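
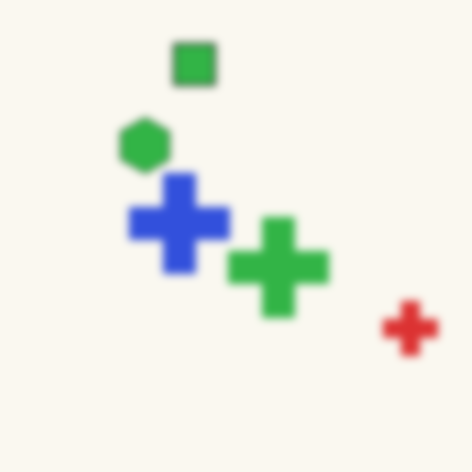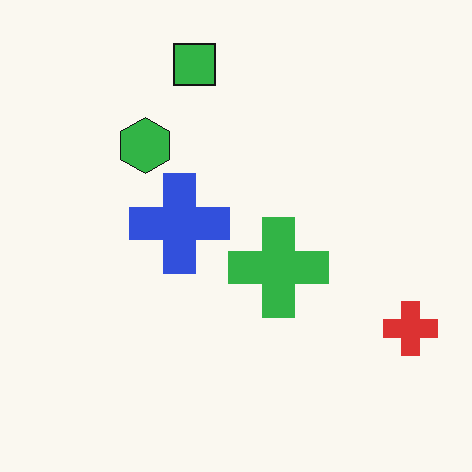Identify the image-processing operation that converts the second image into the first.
This is the original image moderately blurred.

Shape edges and outlines are uniformly softened across the whole image.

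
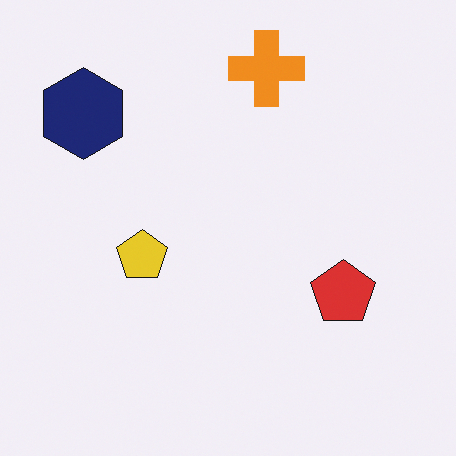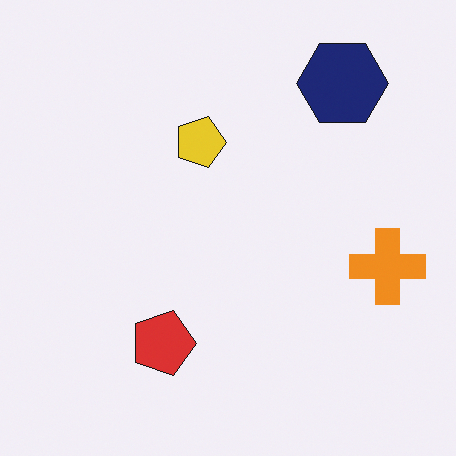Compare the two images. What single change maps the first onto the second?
The second image is the first rotated 90° clockwise.

The navy hexagon sits in the top-left of the first image and the top-right of the second — consistent with a whole-image 90° clockwise rotation.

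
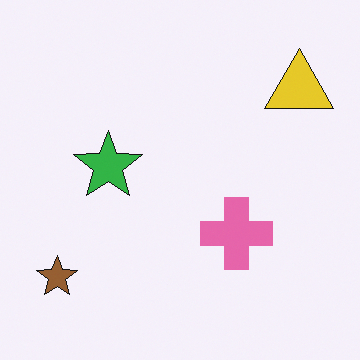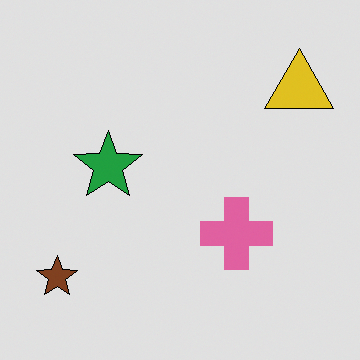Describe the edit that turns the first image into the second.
Moderately posterized.

Each flat color has snapped to a coarser quantized level — most visibly, the near-white background has dropped to a flat grey.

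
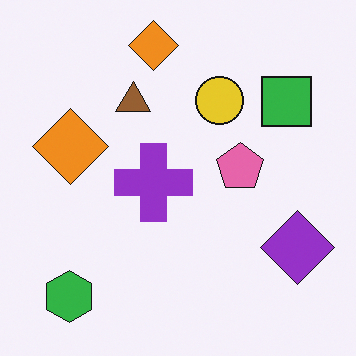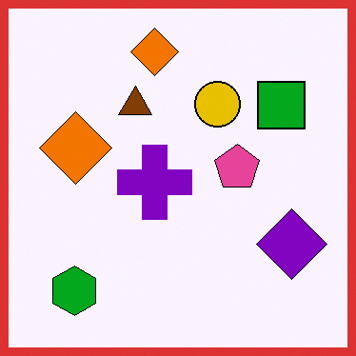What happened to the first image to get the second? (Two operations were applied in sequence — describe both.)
The second image is the first given slightly increased contrast, then framed with a red border.

Tones are pushed away from mid-grey across the whole image — a global contrast change. A solid red frame runs around the edge of the second image, with the content slightly shrunk inside it.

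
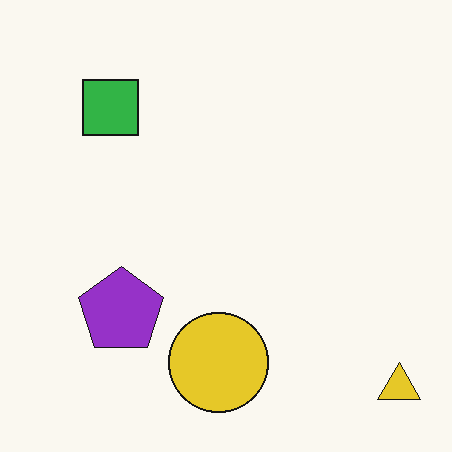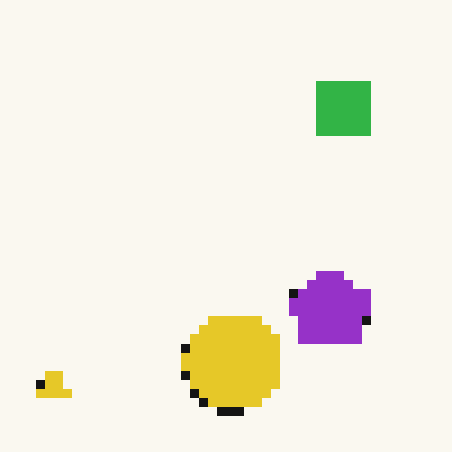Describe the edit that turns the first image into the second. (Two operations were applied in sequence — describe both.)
This is the original image flipped horizontally (left ↔ right), then heavily pixelated into large blocks.

The yellow triangle is in the bottom-right of the first image and the bottom-left of the second — shapes on opposite sides of the vertical midline have swapped in a mirror flip. Shapes are reduced to large square blocks; fine edges and outlines are lost — a downscale-then-upscale (mosaic) effect.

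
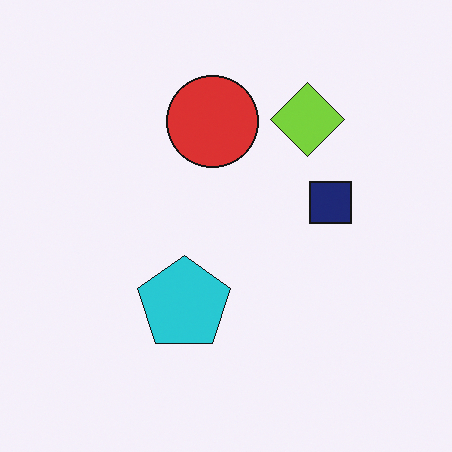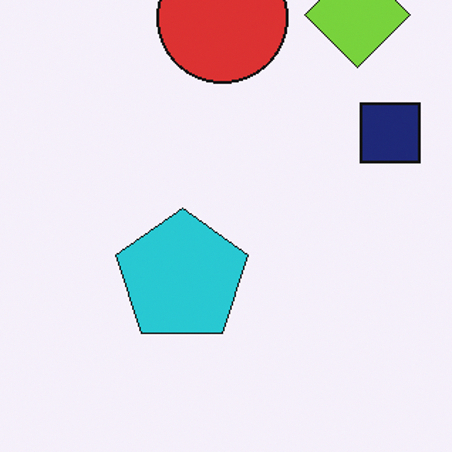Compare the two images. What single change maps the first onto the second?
It was cropped slightly and scaled back up.

The visible shapes are larger and the field of view is narrower; shapes near the original edges may be partly or wholly outside the frame — a crop-and-rescale.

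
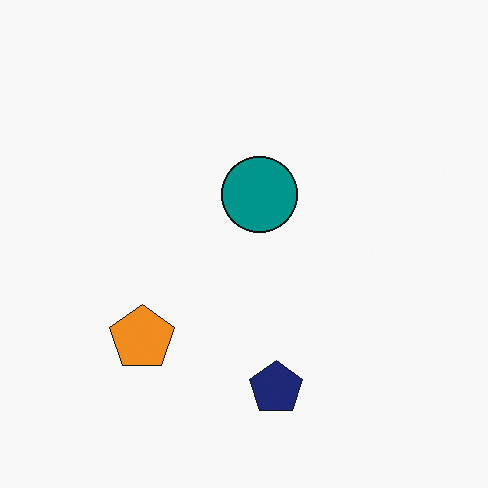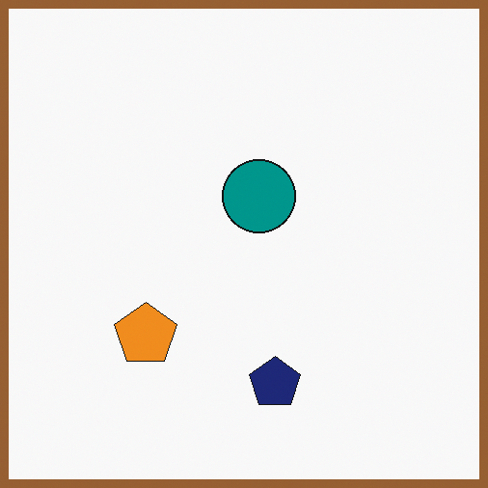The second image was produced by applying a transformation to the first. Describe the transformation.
It was framed with a brown border.

A solid brown frame runs around the edge of the second image, with the content slightly shrunk inside it.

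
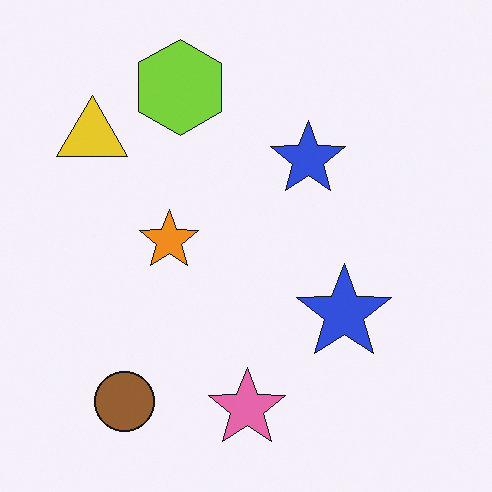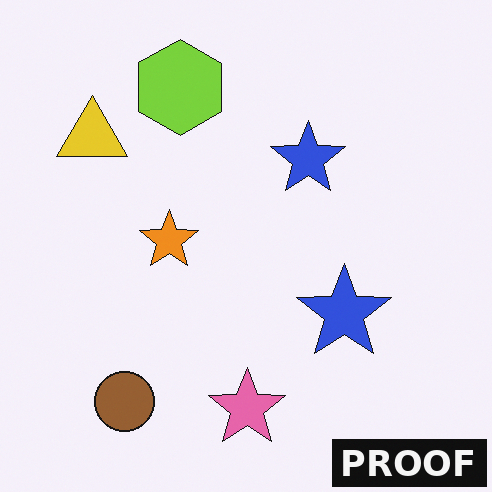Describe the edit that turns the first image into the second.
It was watermarked with the text "PROOF" in the lower-right corner.

A dark label reading "PROOF" appears in the lower-right corner.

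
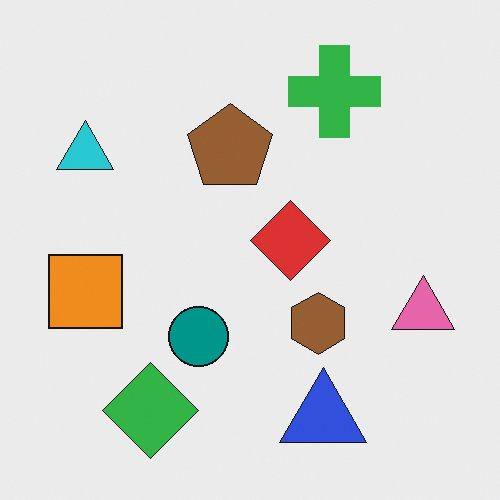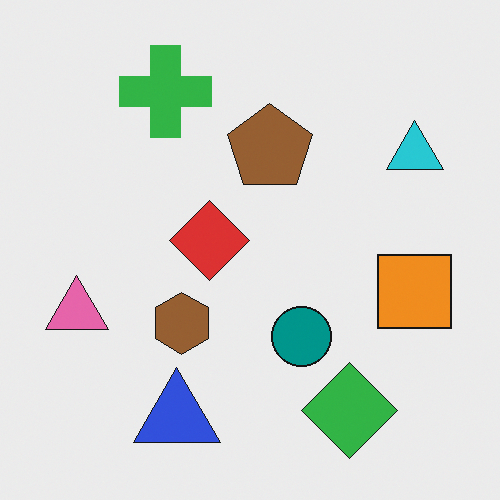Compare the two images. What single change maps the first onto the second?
The second image is the first flipped horizontally (left ↔ right).

The pink triangle is in the right of the first image and the left of the second — shapes on opposite sides of the vertical midline have swapped in a mirror flip.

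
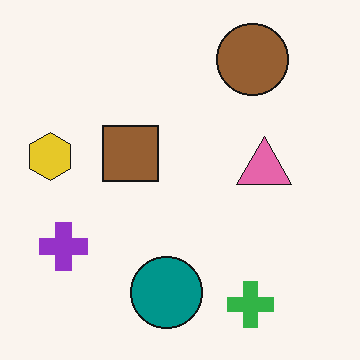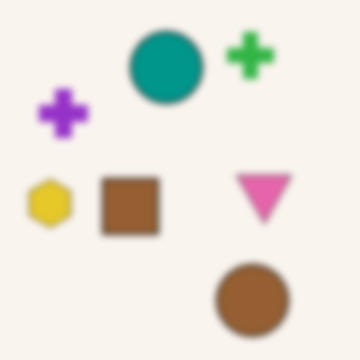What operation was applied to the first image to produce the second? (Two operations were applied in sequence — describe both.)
Flipped vertically (top ↔ bottom), then moderately blurred.

The green cross is in the bottom-right of the first image and the top-right of the second — shapes on opposite sides of the horizontal midline have swapped in a mirror flip. Shape edges and outlines are uniformly softened across the whole image.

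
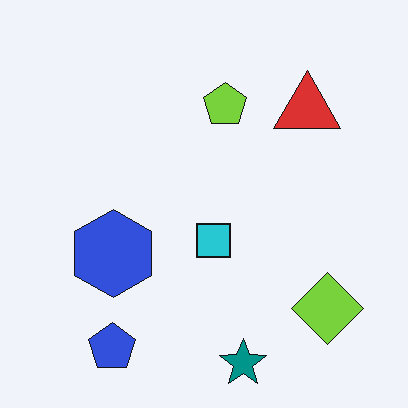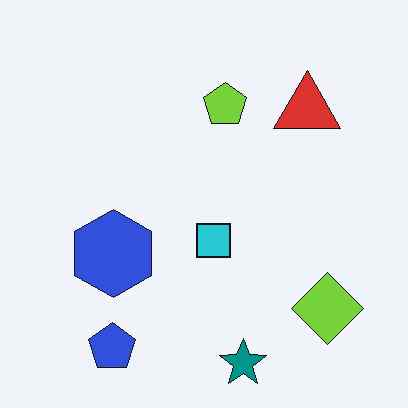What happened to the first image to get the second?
It was JPEG-compressed with visible artifacts.

Blocky 8×8 compression artifacts appear around shape edges and the flat background shows ringing — characteristic JPEG degradation.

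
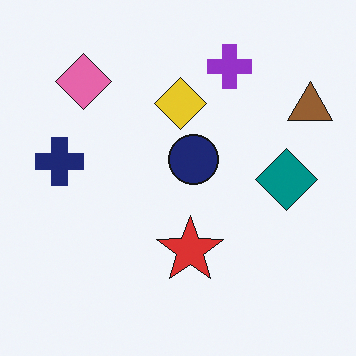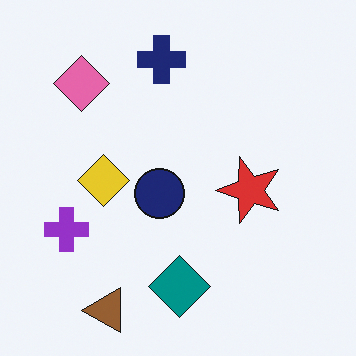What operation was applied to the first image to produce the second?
It was transposed (reflected across the top-left ↔ bottom-right diagonal).

Shapes have swapped their row and column positions — what was in the top-right is now in the bottom-left — a diagonal reflection.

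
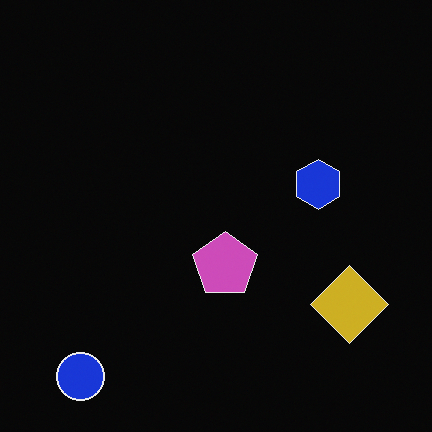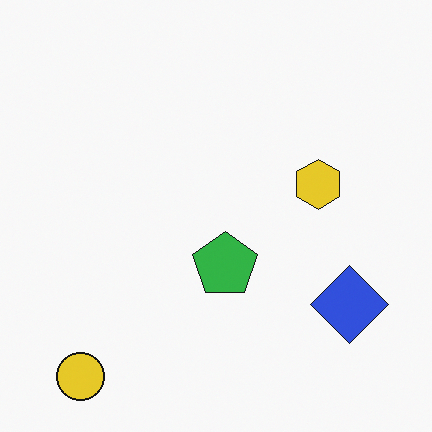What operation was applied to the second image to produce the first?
This is the original image color-inverted (negative).

The light background has become dark and every shape's color is its complement — a photographic negative.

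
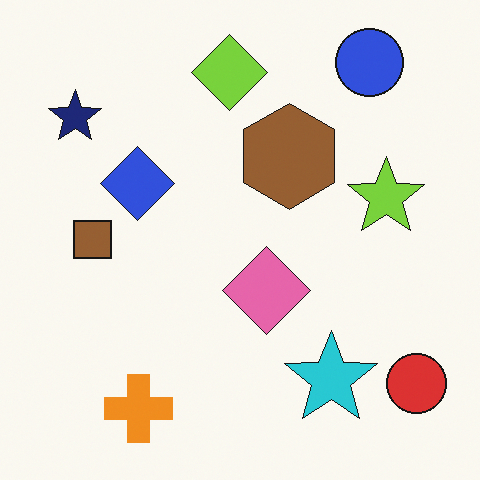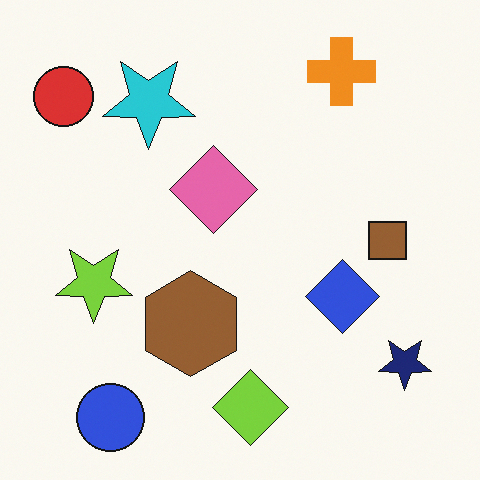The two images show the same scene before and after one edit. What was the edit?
The transformation is: rotated 180°.

The red circle sits in the bottom-right of the first image and the top-left of the second — consistent with a whole-image 180° rotation.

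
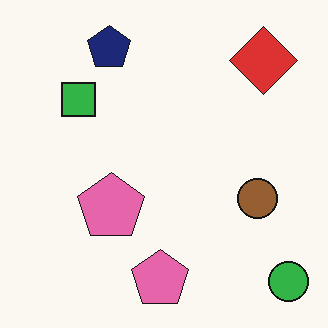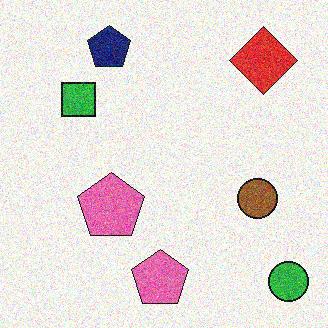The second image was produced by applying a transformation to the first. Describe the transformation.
Degraded with moderate additive noise.

Random speckle covers the whole image, including the flat background.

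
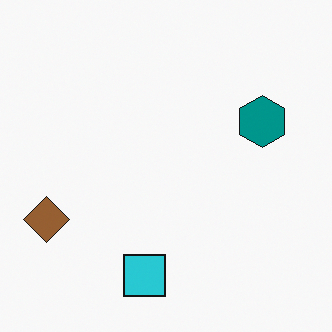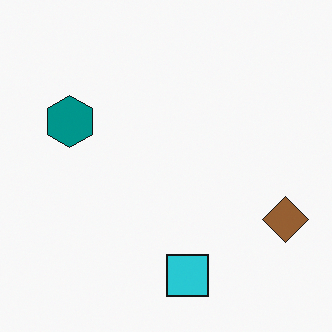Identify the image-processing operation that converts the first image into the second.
It was flipped horizontally (left ↔ right).

The brown diamond is in the left of the first image and the right of the second — shapes on opposite sides of the vertical midline have swapped in a mirror flip.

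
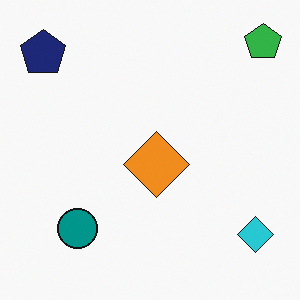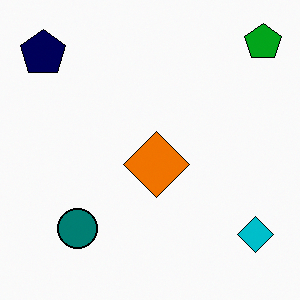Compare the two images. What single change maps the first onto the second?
The second image is the first given slightly increased contrast.

Tones are pushed away from mid-grey across the whole image — a global contrast change.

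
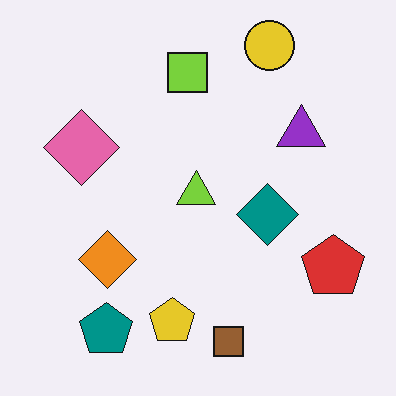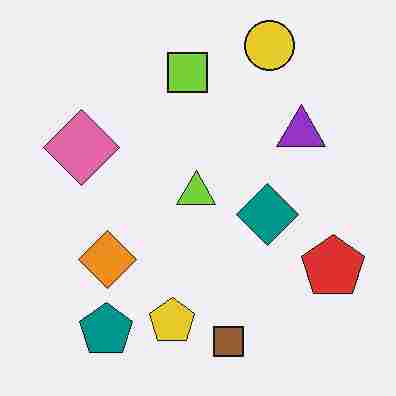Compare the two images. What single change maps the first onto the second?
Degraded with heavy JPEG compression.

Blocky 8×8 compression artifacts appear around shape edges and the flat background shows ringing — characteristic JPEG degradation.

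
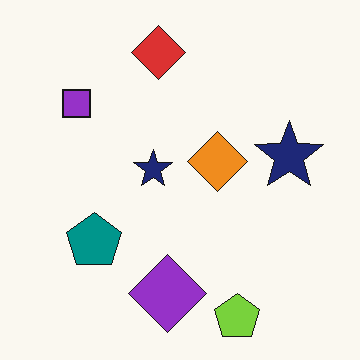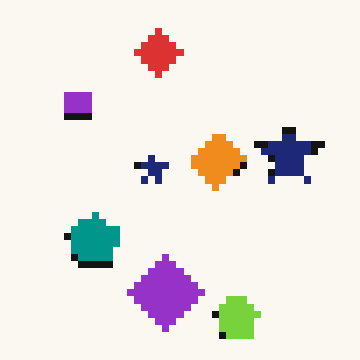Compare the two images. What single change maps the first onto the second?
The image was pixelated into visible square blocks.

Shapes are reduced to large square blocks; fine edges and outlines are lost — a downscale-then-upscale (mosaic) effect.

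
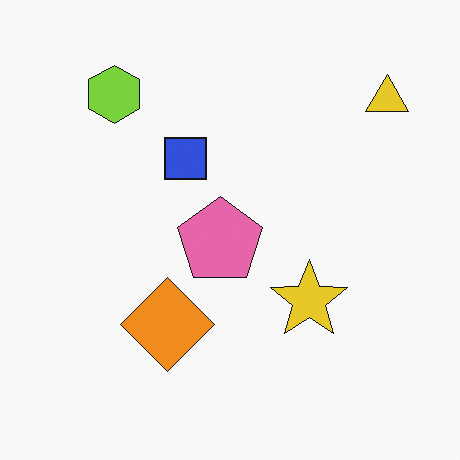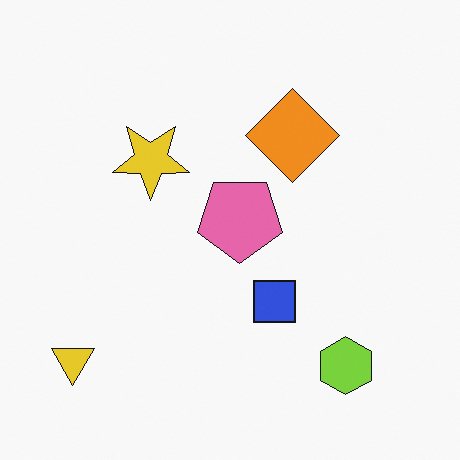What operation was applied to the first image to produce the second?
The transformation is: rotated 180°.

The yellow triangle sits in the top-right of the first image and the bottom-left of the second — consistent with a whole-image 180° rotation.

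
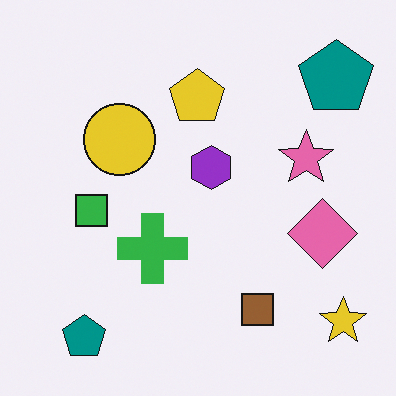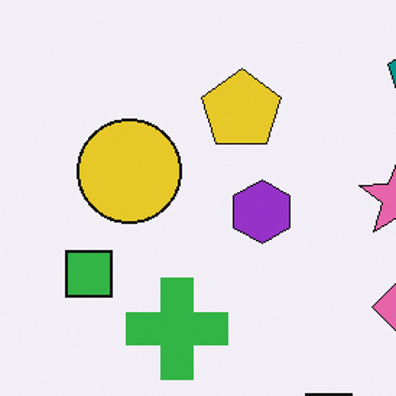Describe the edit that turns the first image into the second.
The second image is the first cropped slightly and scaled back up.

The visible shapes are larger and the field of view is narrower; shapes near the original edges may be partly or wholly outside the frame — a crop-and-rescale.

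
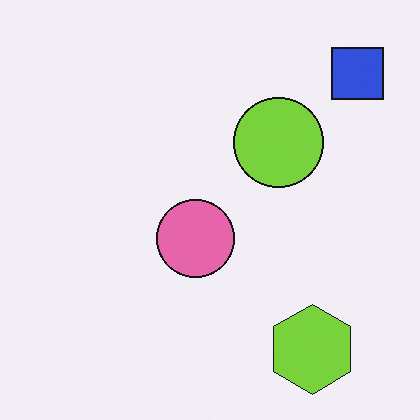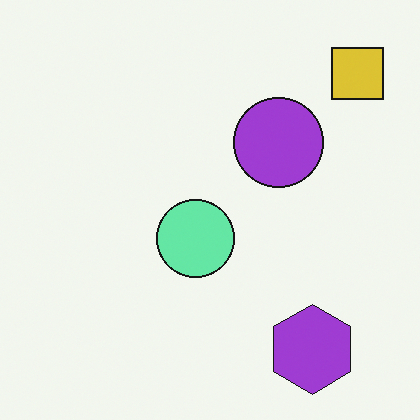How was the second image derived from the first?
Hue-shifted through roughly half the color wheel.

Every shape's color has rotated by the same amount around the hue wheel — a uniform hue shift.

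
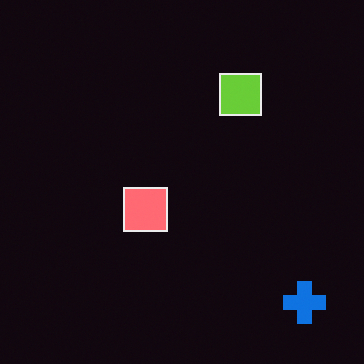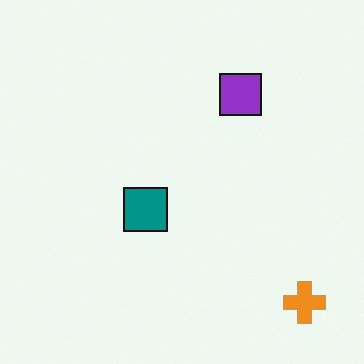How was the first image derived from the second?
The image was color-inverted (negative).

The light background has become dark and every shape's color is its complement — a photographic negative.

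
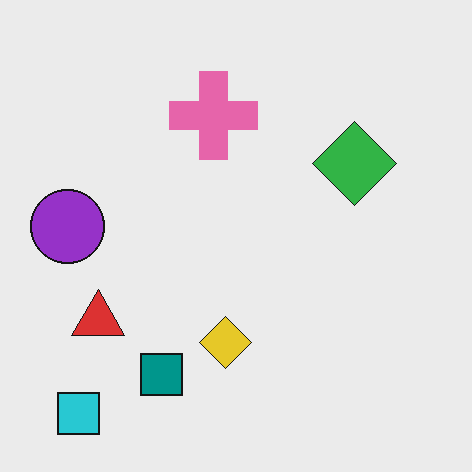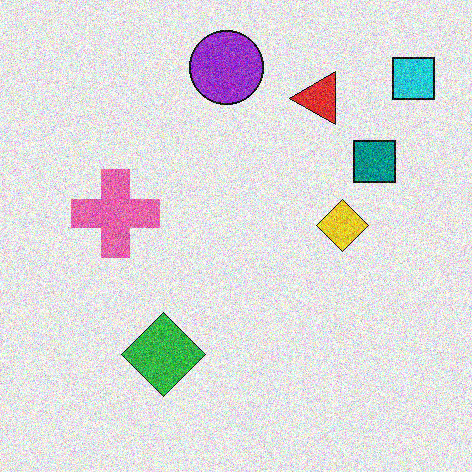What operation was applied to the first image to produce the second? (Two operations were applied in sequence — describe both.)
The transformation is: degraded with heavy additive noise, then transposed (reflected across the top-left ↔ bottom-right diagonal).

Random speckle covers the whole image, including the flat background. Shapes have swapped their row and column positions — what was in the top-right is now in the bottom-left — a diagonal reflection.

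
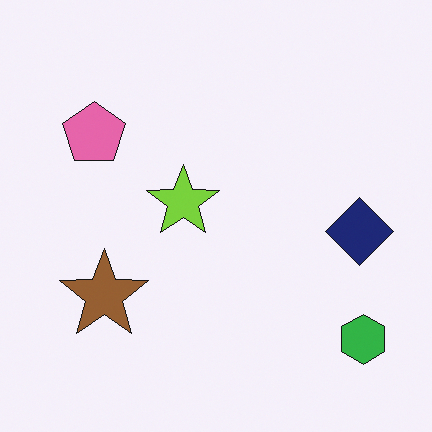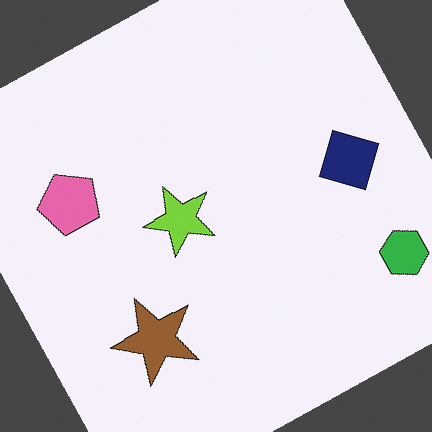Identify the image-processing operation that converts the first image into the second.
The transformation is: rotated counter-clockwise by a clearly visible amount.

Every shape is tilted by the same angle and the image corners show triangular fill wedges — a whole-image rotation by a non-right angle.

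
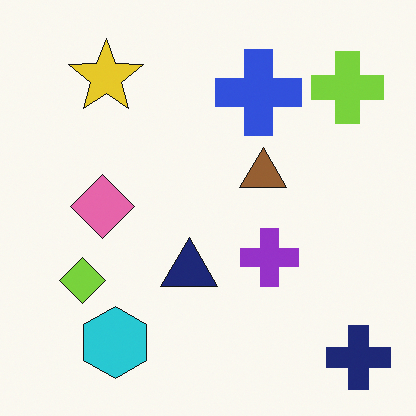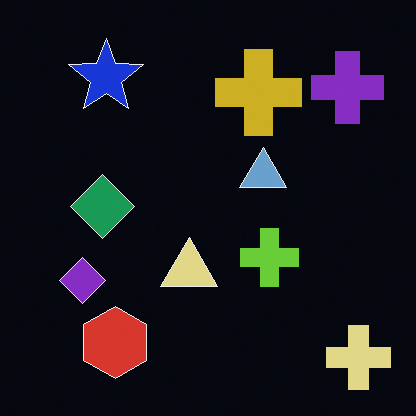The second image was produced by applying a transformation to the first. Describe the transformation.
This is the original image color-inverted (negative).

The light background has become dark and every shape's color is its complement — a photographic negative.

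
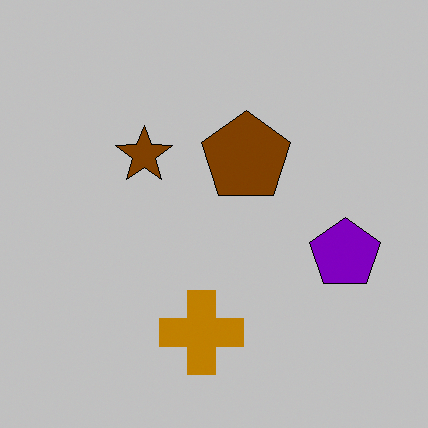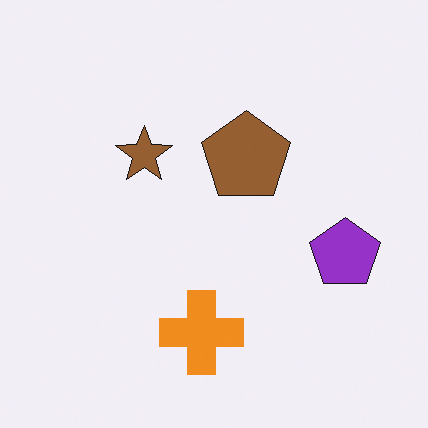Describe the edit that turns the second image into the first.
It was aggressively posterized.

Each flat color has snapped to a coarser quantized level — most visibly, the near-white background has dropped to a flat grey.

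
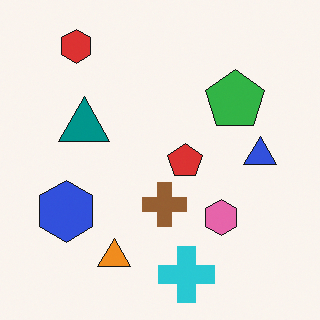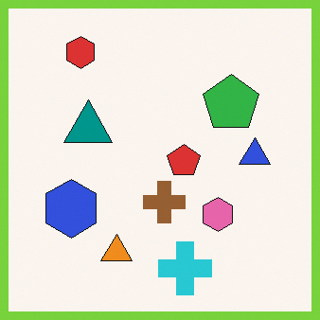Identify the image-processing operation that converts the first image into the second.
This is the original image framed with a lime border.

A solid lime frame runs around the edge of the second image, with the content slightly shrunk inside it.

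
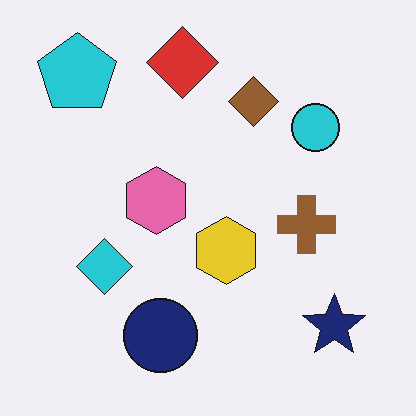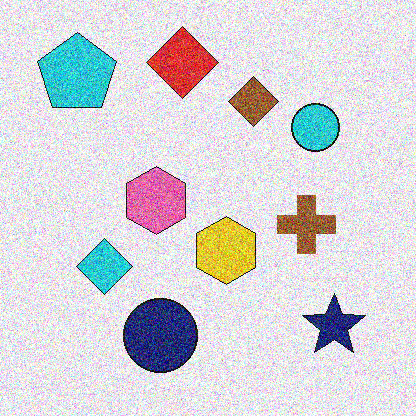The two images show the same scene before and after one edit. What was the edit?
This is the original image degraded with a thick layer of grain.

Random speckle covers the whole image, including the flat background.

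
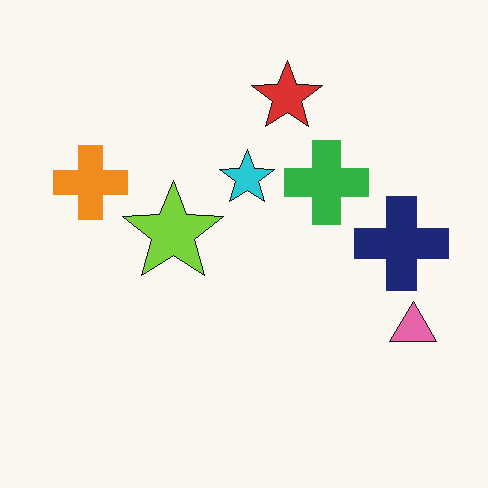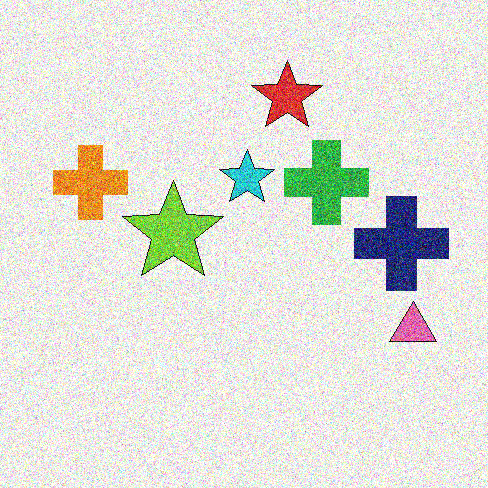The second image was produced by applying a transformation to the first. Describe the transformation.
The transformation is: degraded with a thick layer of grain.

Random speckle covers the whole image, including the flat background.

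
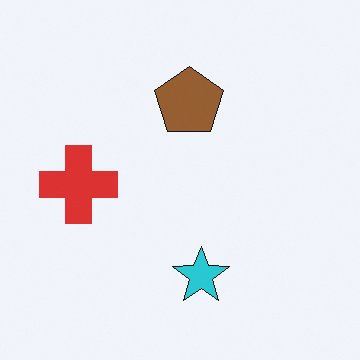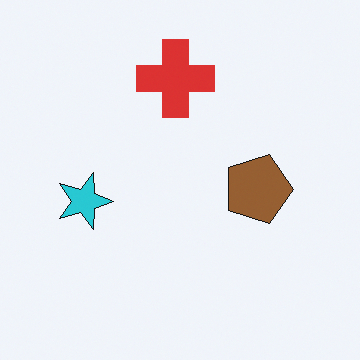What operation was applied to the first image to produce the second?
This is the original image rotated 90° clockwise.

The red cross sits in the left of the first image and the top of the second — consistent with a whole-image 90° clockwise rotation.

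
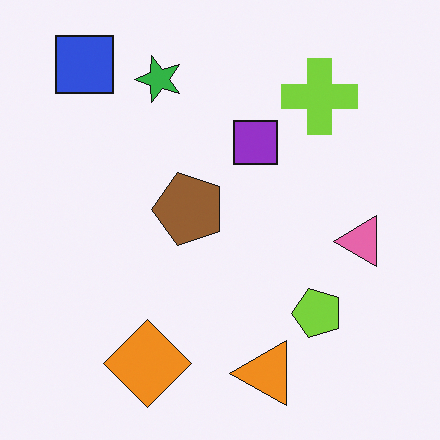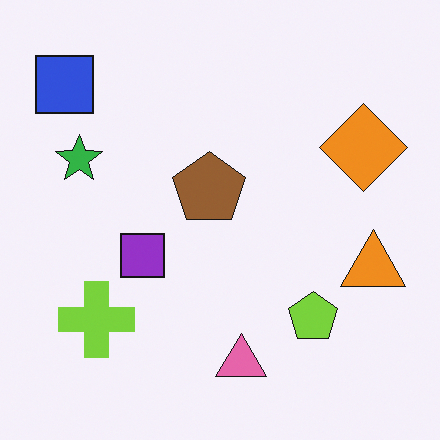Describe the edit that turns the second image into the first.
The transformation is: transposed (reflected across the top-left ↔ bottom-right diagonal).

Shapes have swapped their row and column positions — what was in the top-right is now in the bottom-left — a diagonal reflection.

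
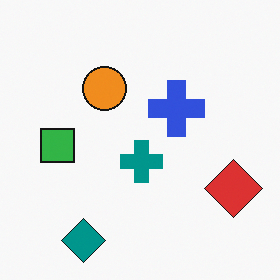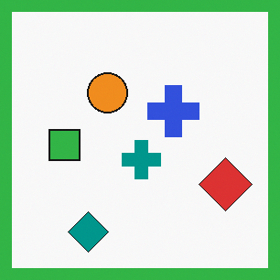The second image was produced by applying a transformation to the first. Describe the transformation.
The transformation is: framed with a green border.

A solid green frame runs around the edge of the second image, with the content slightly shrunk inside it.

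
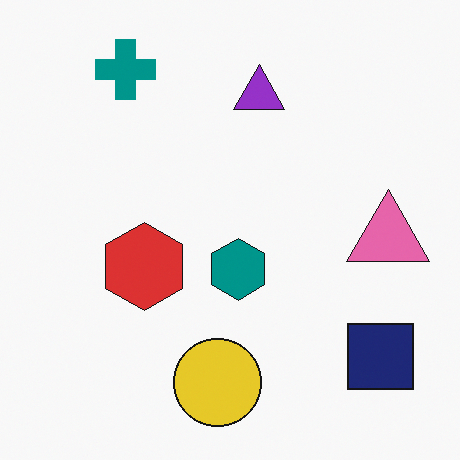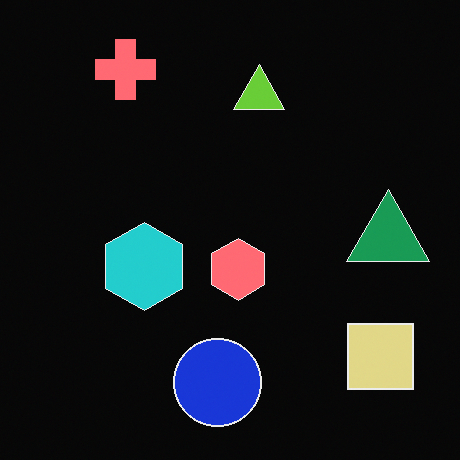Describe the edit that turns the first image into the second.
The transformation is: color-inverted (negative).

The light background has become dark and every shape's color is its complement — a photographic negative.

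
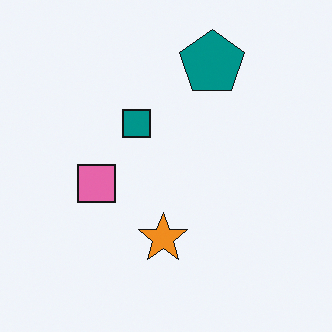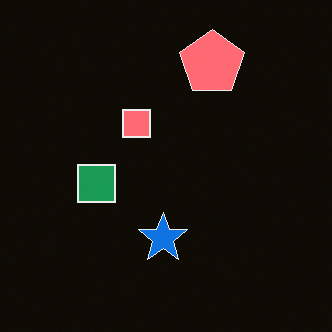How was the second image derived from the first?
The image was color-inverted (negative).

The light background has become dark and every shape's color is its complement — a photographic negative.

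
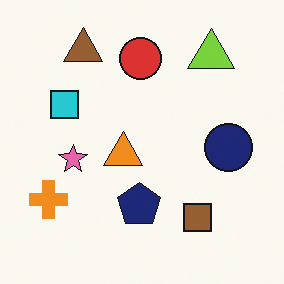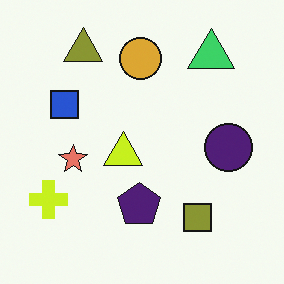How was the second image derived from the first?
The second image is the first hue-shifted slightly.

Every shape's color has rotated by the same amount around the hue wheel — a uniform hue shift.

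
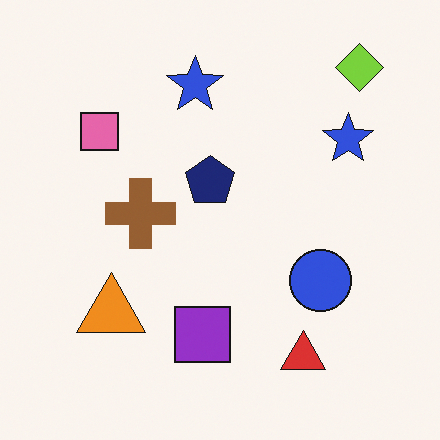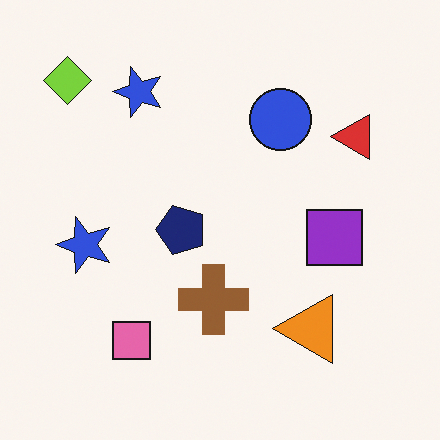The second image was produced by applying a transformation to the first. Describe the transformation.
Rotated 90° counter-clockwise.

The lime diamond sits in the top-right of the first image and the top-left of the second — consistent with a whole-image 90° counter-clockwise rotation.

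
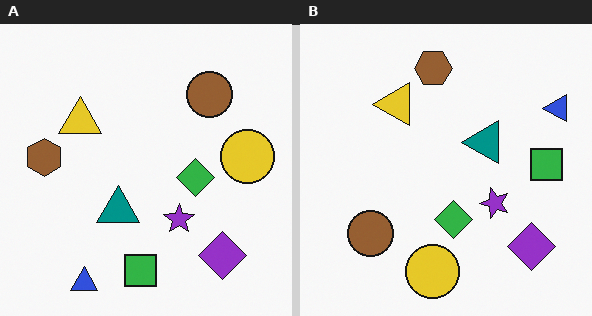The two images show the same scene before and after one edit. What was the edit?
The right (B) image is the left (A) transposed (reflected across the top-left ↔ bottom-right diagonal).

Shapes have swapped their row and column positions — what was in the top-right is now in the bottom-left — a diagonal reflection.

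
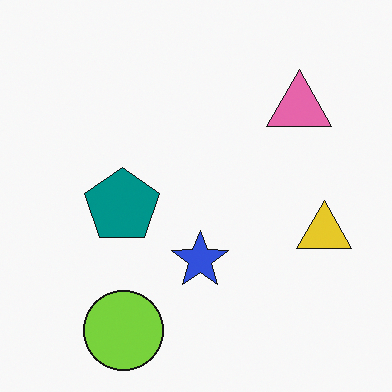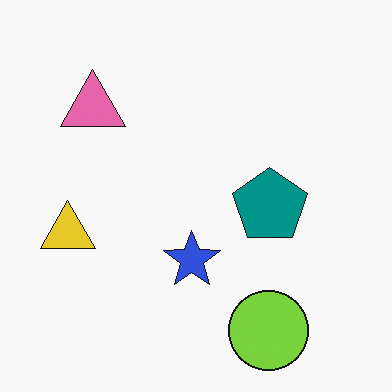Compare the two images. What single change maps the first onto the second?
This is the original image flipped horizontally (left ↔ right).

The yellow triangle is in the right of the first image and the left of the second — shapes on opposite sides of the vertical midline have swapped in a mirror flip.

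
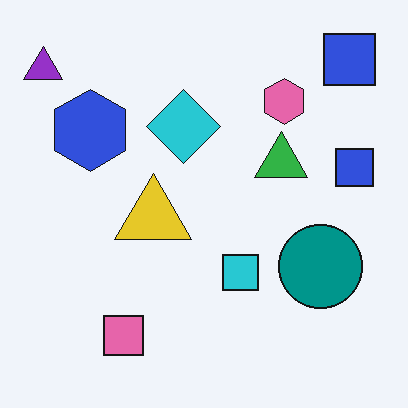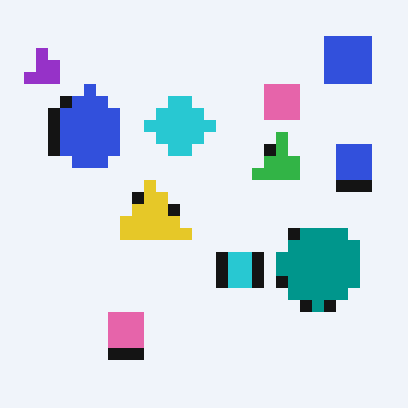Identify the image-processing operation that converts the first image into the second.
Heavily pixelated into large blocks.

Shapes are reduced to large square blocks; fine edges and outlines are lost — a downscale-then-upscale (mosaic) effect.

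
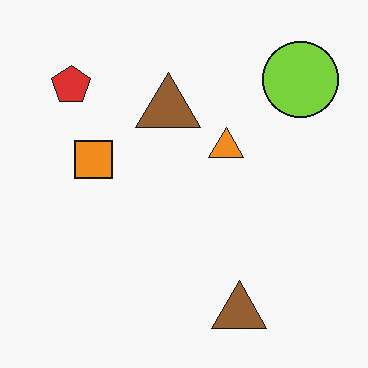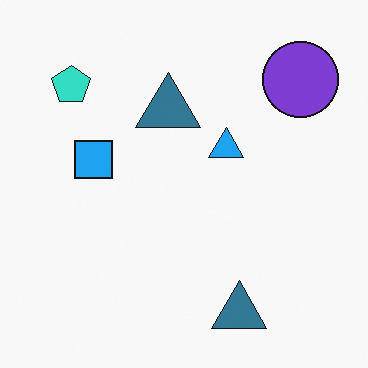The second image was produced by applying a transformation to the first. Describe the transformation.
It was hue-shifted through roughly half the color wheel.

Every shape's color has rotated by the same amount around the hue wheel — a uniform hue shift.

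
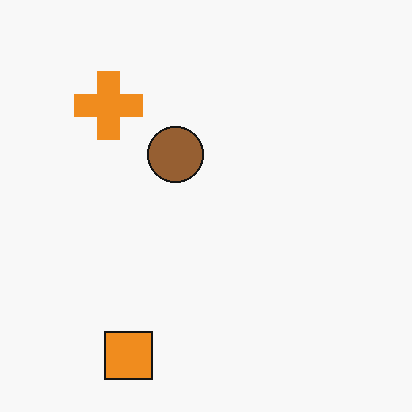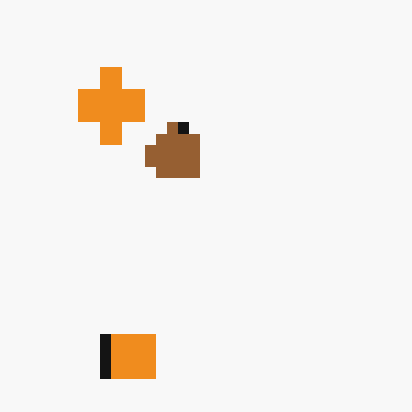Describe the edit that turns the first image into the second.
This is the original image heavily pixelated into large blocks.

Shapes are reduced to large square blocks; fine edges and outlines are lost — a downscale-then-upscale (mosaic) effect.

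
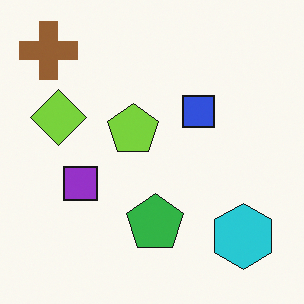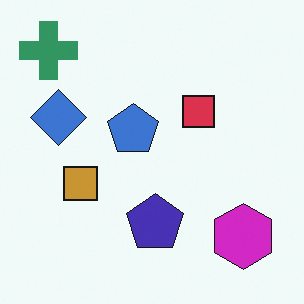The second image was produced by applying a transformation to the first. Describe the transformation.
The transformation is: hue-shifted through roughly a third of the color wheel.

Every shape's color has rotated by the same amount around the hue wheel — a uniform hue shift.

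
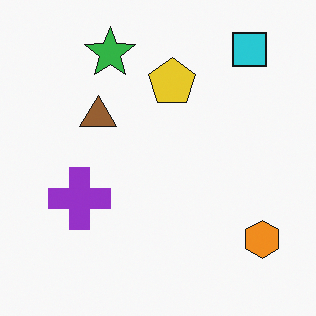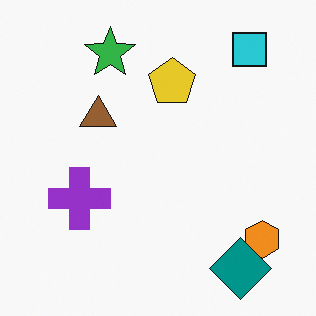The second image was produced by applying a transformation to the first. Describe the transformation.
This is the original image overlaid with an additional teal diamond.

A teal diamond appears in the second image that is absent from the first.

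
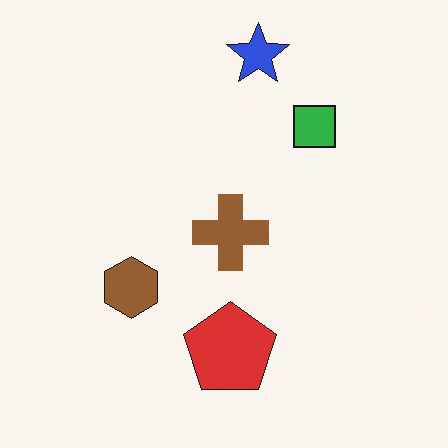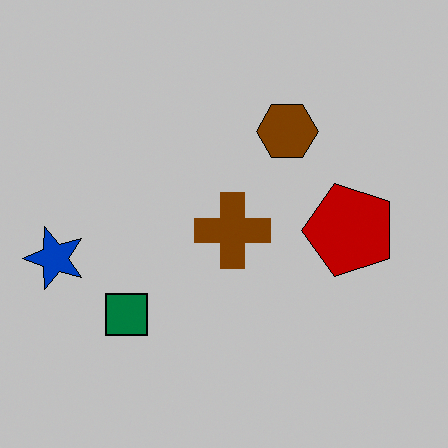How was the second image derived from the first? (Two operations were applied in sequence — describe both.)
The second image is the first transposed (reflected across the top-left ↔ bottom-right diagonal), then heavily posterized to just a handful of flat colors.

Shapes have swapped their row and column positions — what was in the top-right is now in the bottom-left — a diagonal reflection. Each flat color has snapped to a coarser quantized level — most visibly, the near-white background has dropped to a flat grey.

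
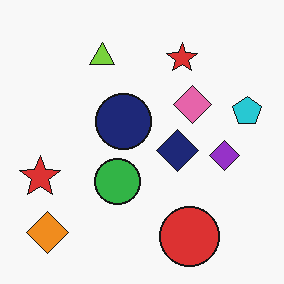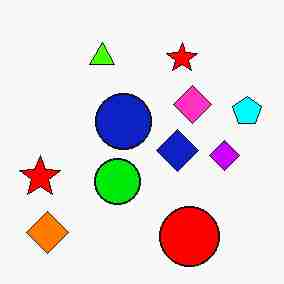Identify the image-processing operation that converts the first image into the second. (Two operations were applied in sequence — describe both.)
The second image is the first heavily oversaturated, then heavily JPEG-compressed with obvious blocking artifacts.

All colors are more vivid — a global saturation change. Blocky 8×8 compression artifacts appear around shape edges and the flat background shows ringing — characteristic JPEG degradation.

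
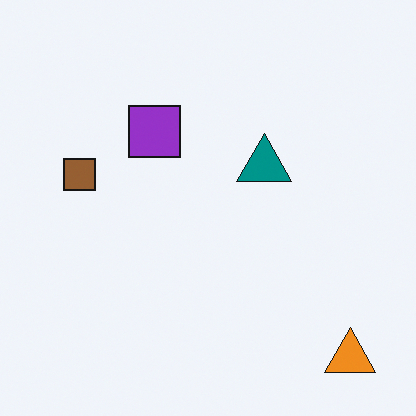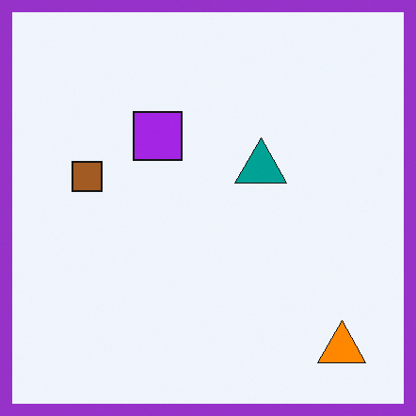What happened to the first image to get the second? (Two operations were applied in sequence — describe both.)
Slightly oversaturated, then framed with a purple border.

All colors are more vivid — a global saturation change. A solid purple frame runs around the edge of the second image, with the content slightly shrunk inside it.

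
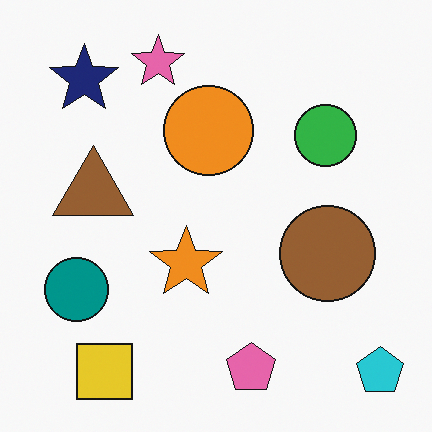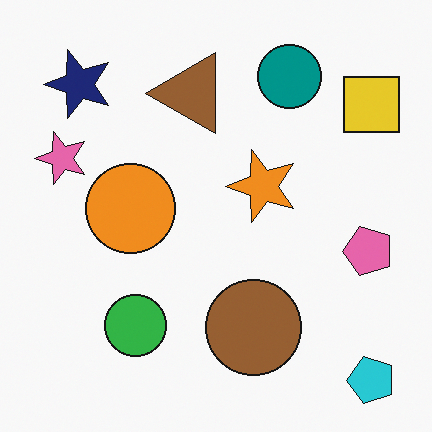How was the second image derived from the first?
This is the original image transposed (reflected across the top-left ↔ bottom-right diagonal).

Shapes have swapped their row and column positions — what was in the top-right is now in the bottom-left — a diagonal reflection.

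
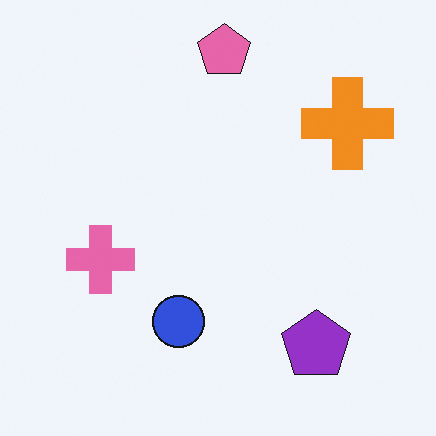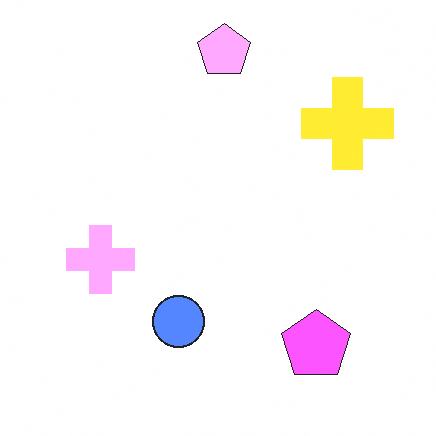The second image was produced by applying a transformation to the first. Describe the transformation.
The second image is the first noticeably brightened.

Every pixel — background and shapes alike — is uniformly brightened.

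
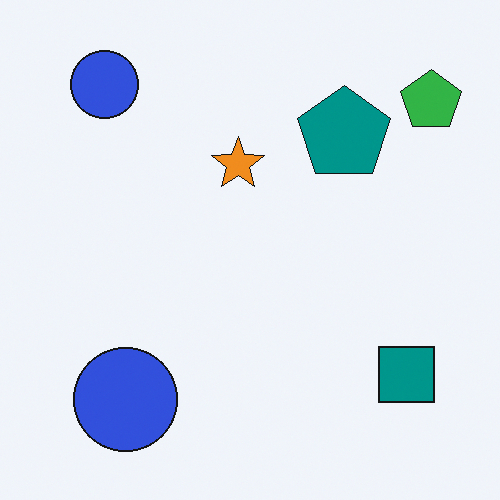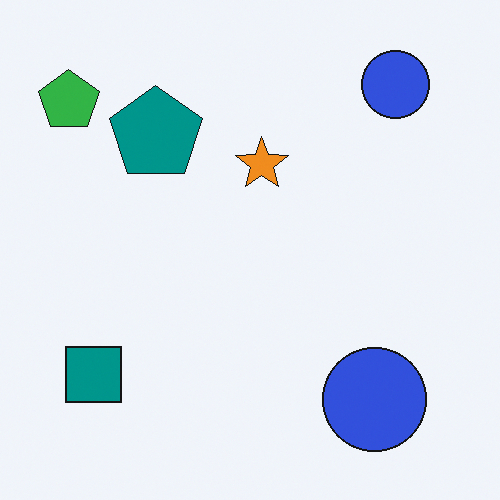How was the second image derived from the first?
Flipped horizontally (left ↔ right).

The green pentagon is in the top-right of the first image and the top-left of the second — shapes on opposite sides of the vertical midline have swapped in a mirror flip.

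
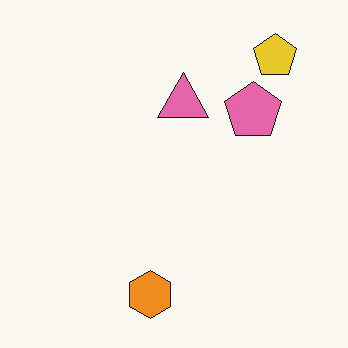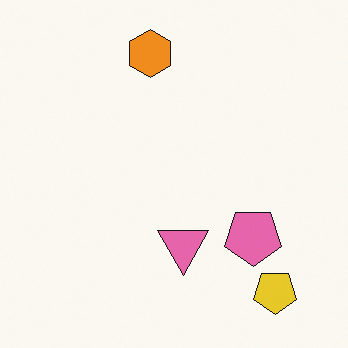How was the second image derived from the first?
The second image is the first flipped vertically (top ↔ bottom).

The orange hexagon is in the bottom of the first image and the top of the second — shapes on opposite sides of the horizontal midline have swapped in a mirror flip.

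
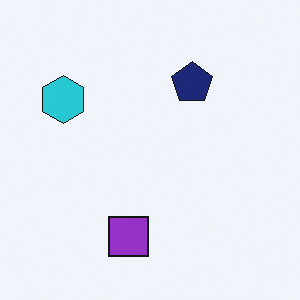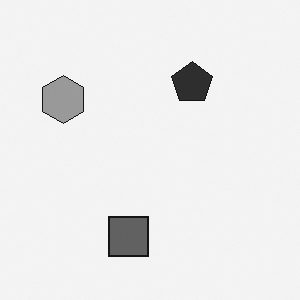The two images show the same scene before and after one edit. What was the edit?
This is the original image converted to grayscale.

All color is removed — every shape is now a shade of grey.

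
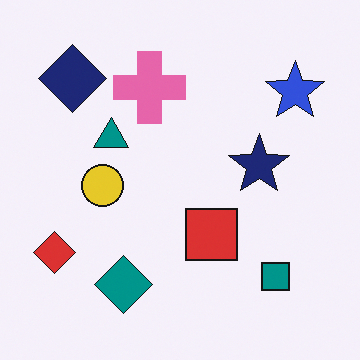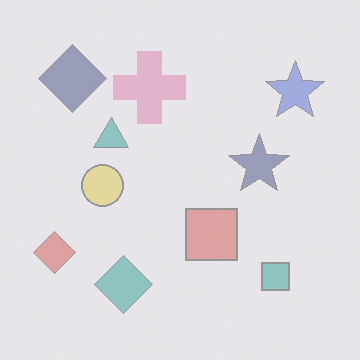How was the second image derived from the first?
The image was washed out (contrast reduced).

Tones are pushed toward mid-grey across the whole image — a global contrast change.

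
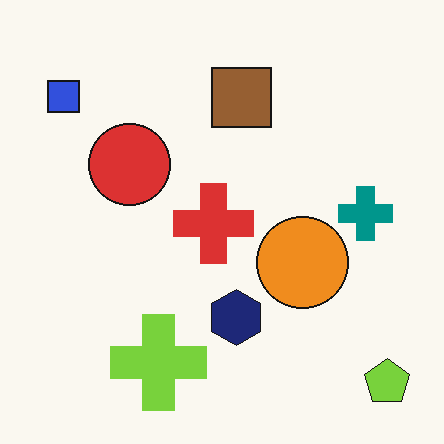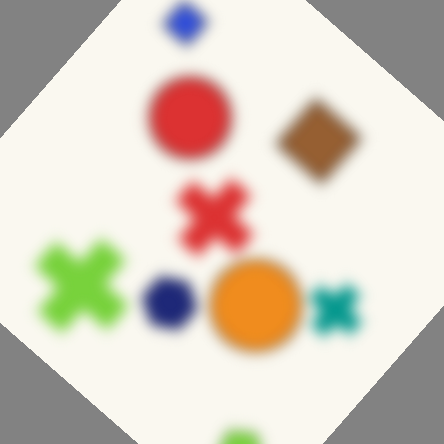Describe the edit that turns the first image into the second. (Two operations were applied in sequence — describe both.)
Heavily blurred, then rotated clockwise by a large amount — several tens of degrees.

Shape edges and outlines are uniformly softened across the whole image. Every shape is tilted by the same angle and the image corners show triangular fill wedges — a whole-image rotation by a non-right angle.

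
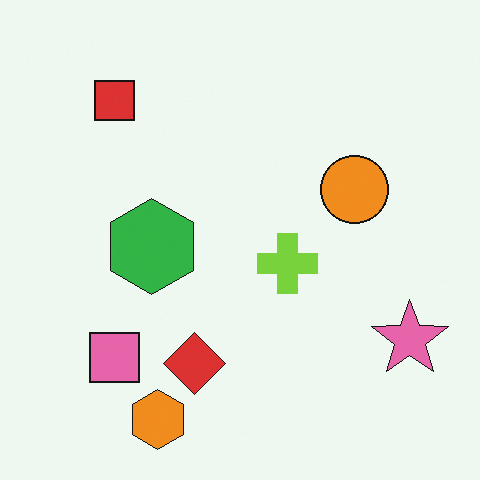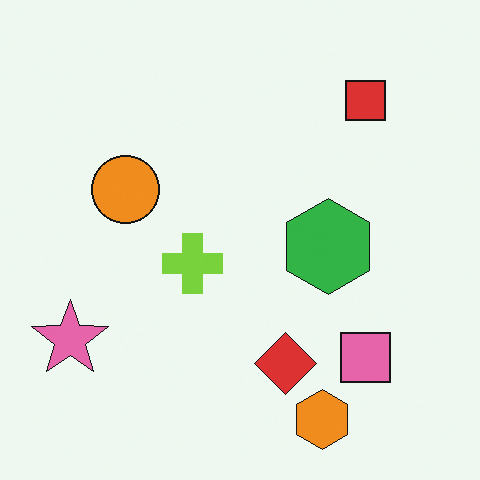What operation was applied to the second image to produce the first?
This is the original image flipped horizontally (left ↔ right).

The pink star is in the bottom-left of the second image and the bottom-right of the first — shapes on opposite sides of the vertical midline have swapped in a mirror flip.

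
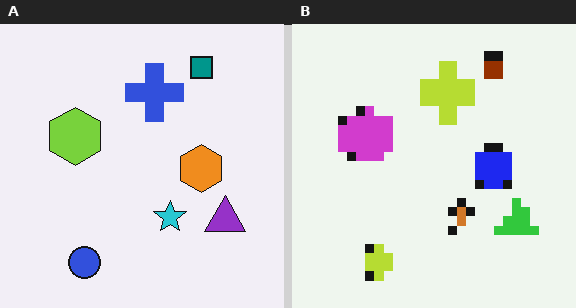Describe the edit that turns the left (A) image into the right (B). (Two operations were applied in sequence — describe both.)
It was heavily pixelated into large blocks, then hue-shifted by a large amount.

Shapes are reduced to large square blocks; fine edges and outlines are lost — a downscale-then-upscale (mosaic) effect. Every shape's color has rotated by the same amount around the hue wheel — a uniform hue shift.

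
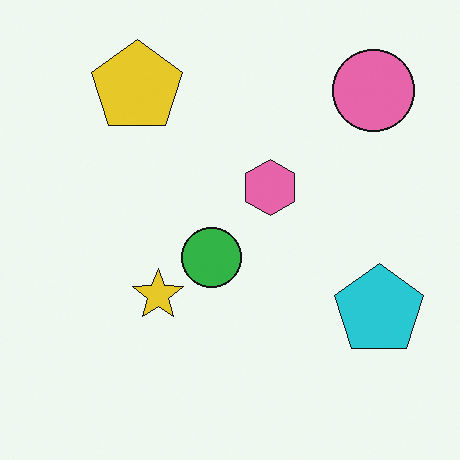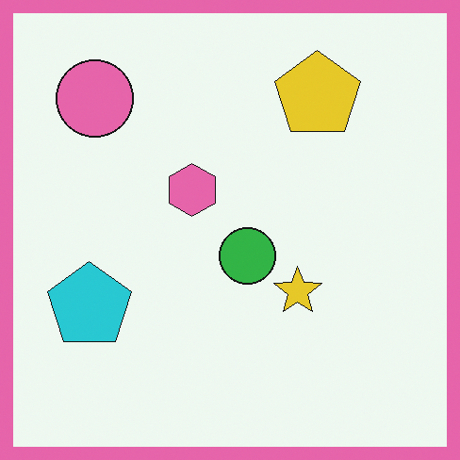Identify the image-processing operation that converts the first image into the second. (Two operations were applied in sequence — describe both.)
Flipped horizontally (left ↔ right), then framed with a pink border.

The cyan pentagon is in the bottom-right of the first image and the bottom-left of the second — shapes on opposite sides of the vertical midline have swapped in a mirror flip. A solid pink frame runs around the edge of the second image, with the content slightly shrunk inside it.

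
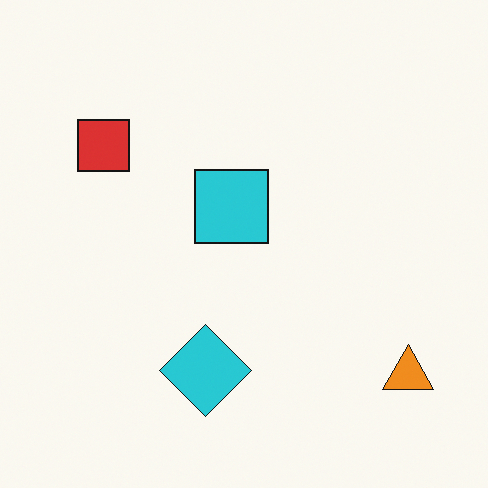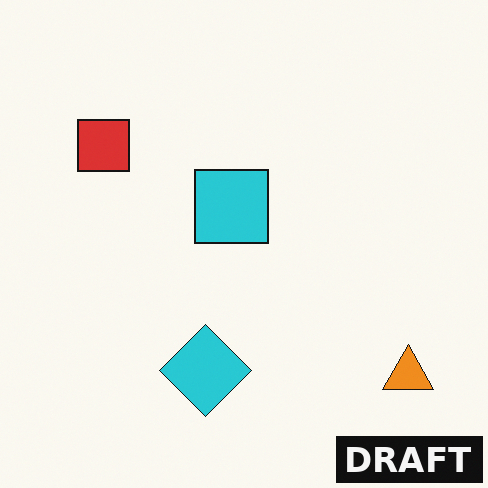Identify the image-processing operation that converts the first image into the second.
This is the original image watermarked with the text "DRAFT" in the lower-right corner.

A dark label reading "DRAFT" appears in the lower-right corner.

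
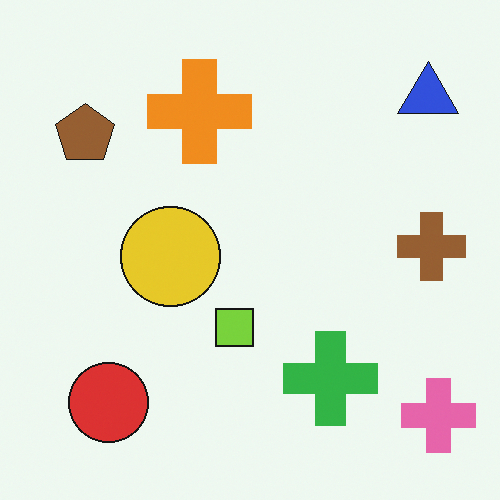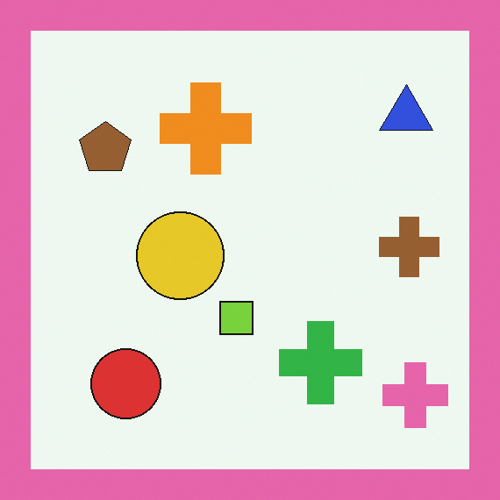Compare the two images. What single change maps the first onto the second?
The second image is the first framed with a pink border.

A solid pink frame runs around the edge of the second image, with the content slightly shrunk inside it.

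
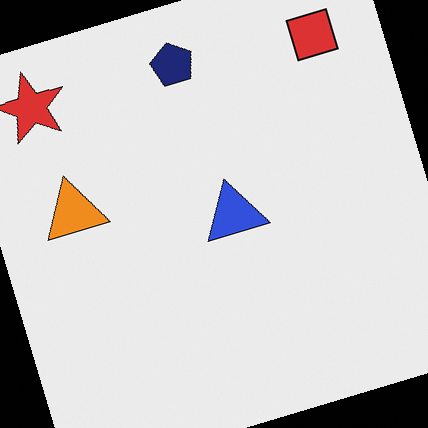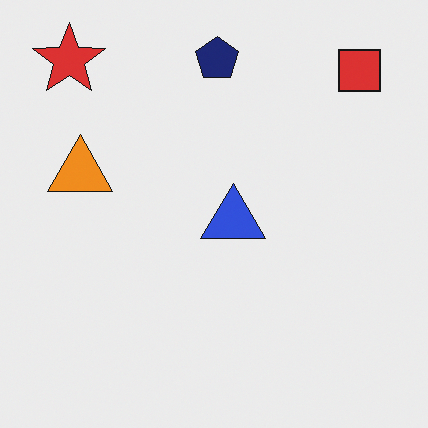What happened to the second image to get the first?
The transformation is: rotated counter-clockwise by a moderate amount.

Every shape is tilted by the same angle and the image corners show triangular fill wedges — a whole-image rotation by a non-right angle.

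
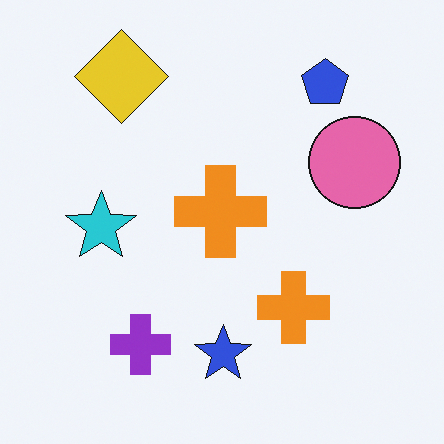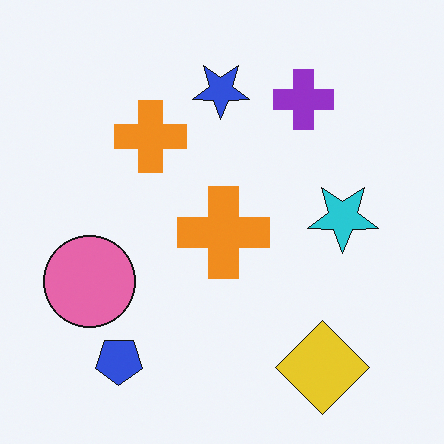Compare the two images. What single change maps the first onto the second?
The image was rotated 180°.

The yellow diamond sits in the top-left of the first image and the bottom-right of the second — consistent with a whole-image 180° rotation.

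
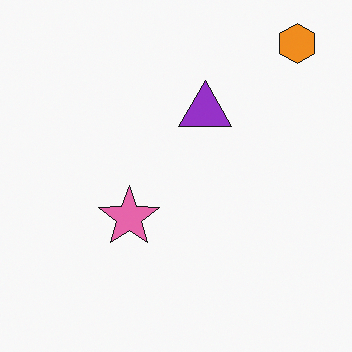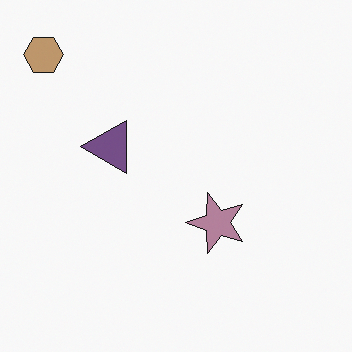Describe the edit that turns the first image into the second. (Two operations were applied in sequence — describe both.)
Rotated 90° counter-clockwise, then made much more muted (saturation change).

The orange hexagon sits in the top-right of the first image and the top-left of the second — consistent with a whole-image 90° counter-clockwise rotation. All colors are more muted and greyish — a global saturation change.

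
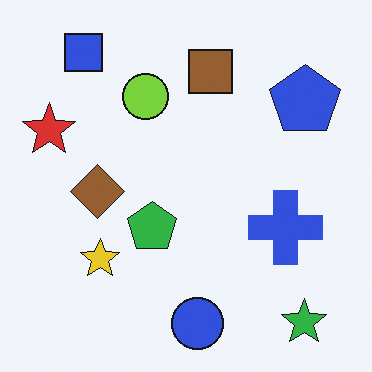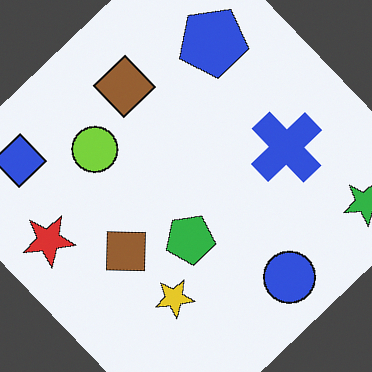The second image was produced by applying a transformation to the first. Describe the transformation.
Rotated counter-clockwise by a large amount — several tens of degrees.

Every shape is tilted by the same angle and the image corners show triangular fill wedges — a whole-image rotation by a non-right angle.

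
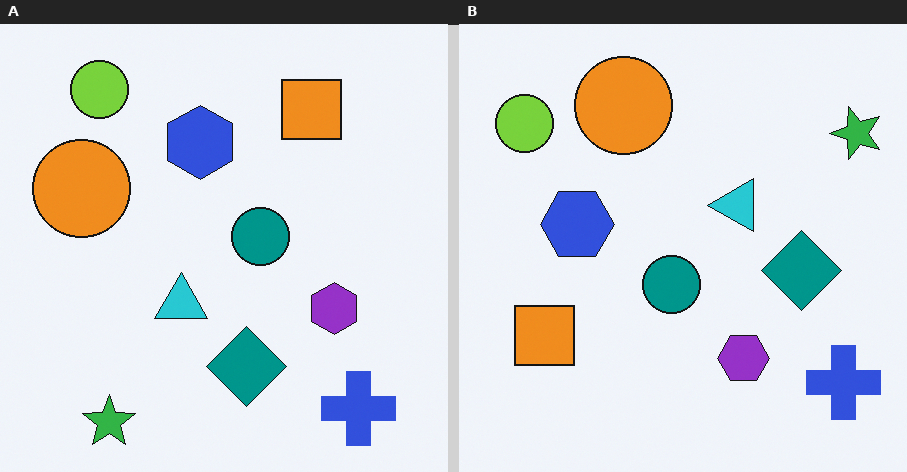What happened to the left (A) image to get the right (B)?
It was transposed (reflected across the top-left ↔ bottom-right diagonal).

Shapes have swapped their row and column positions — what was in the top-right is now in the bottom-left — a diagonal reflection.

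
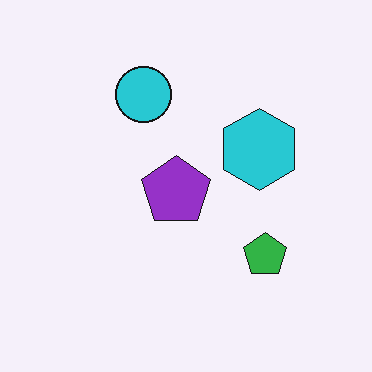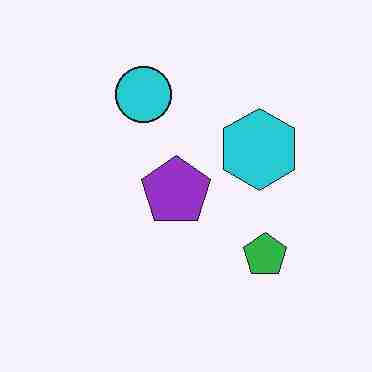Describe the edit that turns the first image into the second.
The image was heavily JPEG-compressed with obvious blocking artifacts.

Blocky 8×8 compression artifacts appear around shape edges and the flat background shows ringing — characteristic JPEG degradation.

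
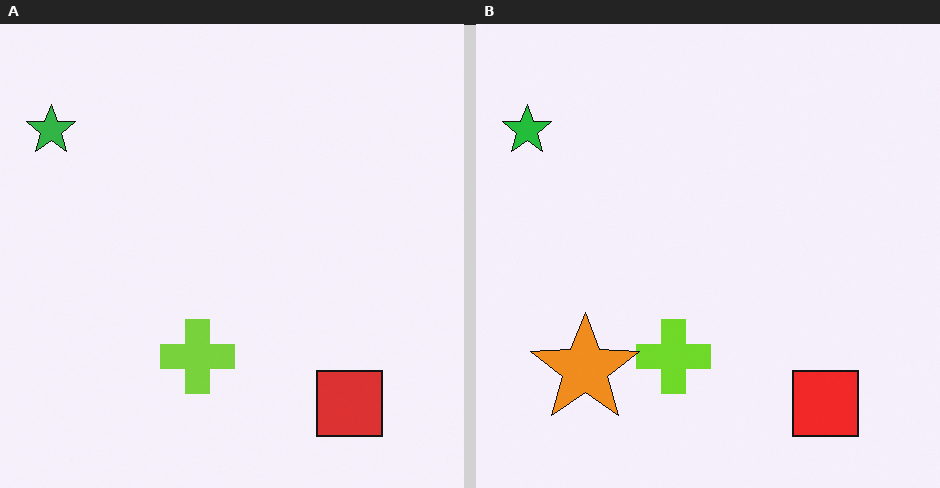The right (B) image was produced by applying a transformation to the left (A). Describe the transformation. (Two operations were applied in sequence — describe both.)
The right (B) image is the left (A) slightly oversaturated, then overlaid with an additional orange star.

All colors are more vivid — a global saturation change. An orange star appears in the right (B) image that is absent from the left (A).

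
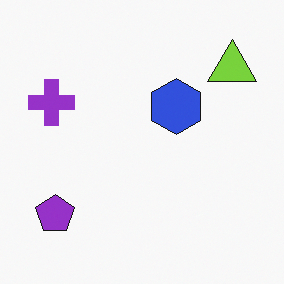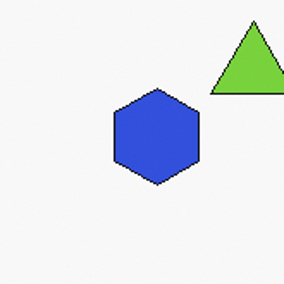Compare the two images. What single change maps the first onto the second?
The image was cropped tightly and scaled back up.

The visible shapes are larger and the field of view is narrower; shapes near the original edges may be partly or wholly outside the frame — a crop-and-rescale.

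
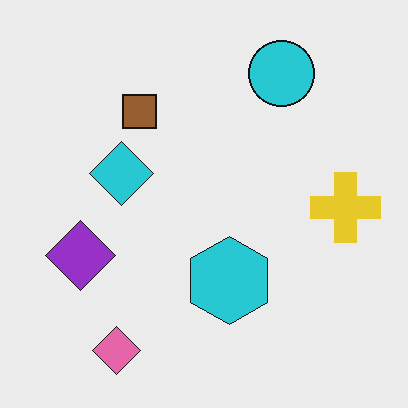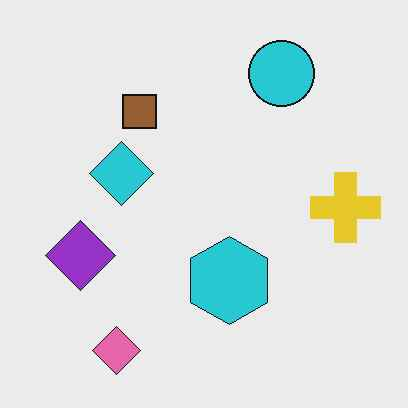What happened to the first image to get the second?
This is the original image JPEG-compressed with visible artifacts.

Blocky 8×8 compression artifacts appear around shape edges and the flat background shows ringing — characteristic JPEG degradation.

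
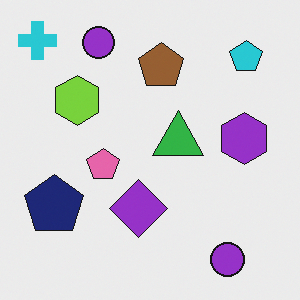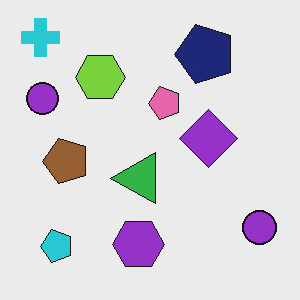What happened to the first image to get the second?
The transformation is: transposed (reflected across the top-left ↔ bottom-right diagonal).

Shapes have swapped their row and column positions — what was in the top-right is now in the bottom-left — a diagonal reflection.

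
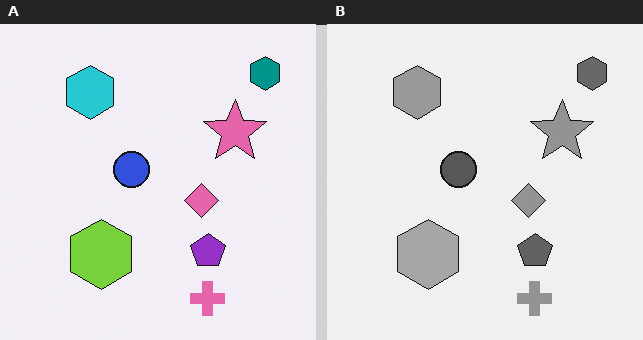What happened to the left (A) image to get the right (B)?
The image was converted to grayscale.

All color is removed — every shape is now a shade of grey.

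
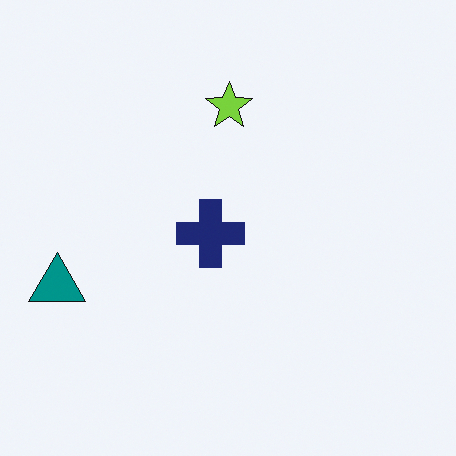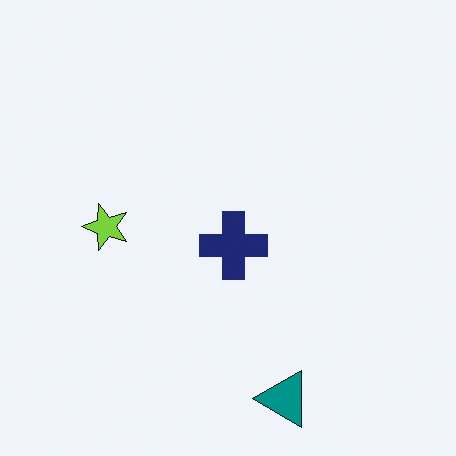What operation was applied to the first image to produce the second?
The second image is the first rotated 90° counter-clockwise.

The teal triangle sits in the left of the first image and the bottom of the second — consistent with a whole-image 90° counter-clockwise rotation.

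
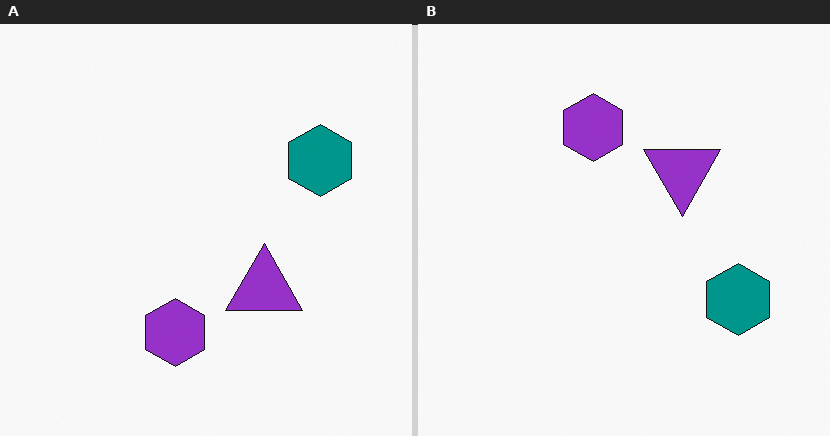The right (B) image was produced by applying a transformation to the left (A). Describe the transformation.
Flipped vertically (top ↔ bottom).

The purple hexagon is in the bottom of the left (A) image and the top of the right (B) — shapes on opposite sides of the horizontal midline have swapped in a mirror flip.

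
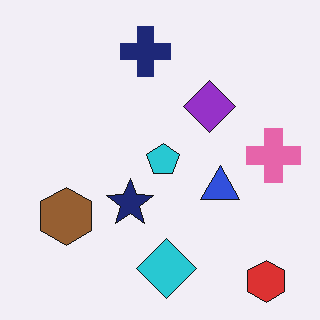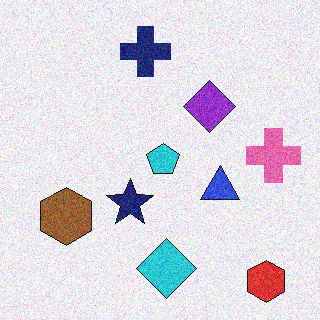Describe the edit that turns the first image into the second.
The transformation is: degraded with moderate additive noise.

Random speckle covers the whole image, including the flat background.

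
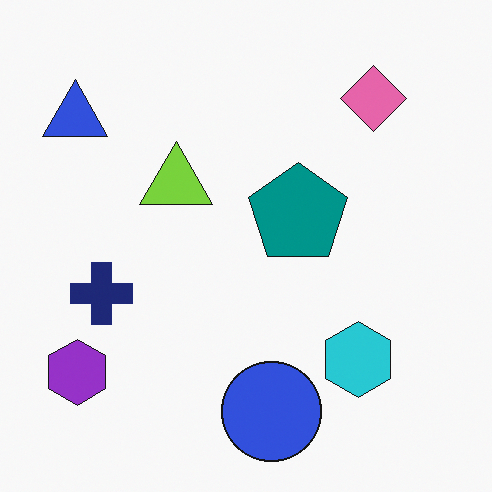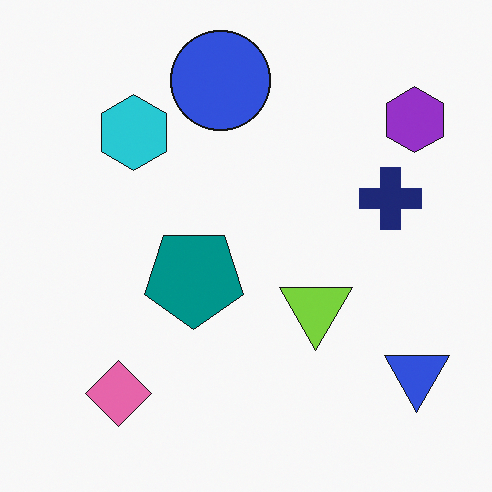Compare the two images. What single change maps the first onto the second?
Rotated 180°.

The blue triangle sits in the top-left of the first image and the bottom-right of the second — consistent with a whole-image 180° rotation.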